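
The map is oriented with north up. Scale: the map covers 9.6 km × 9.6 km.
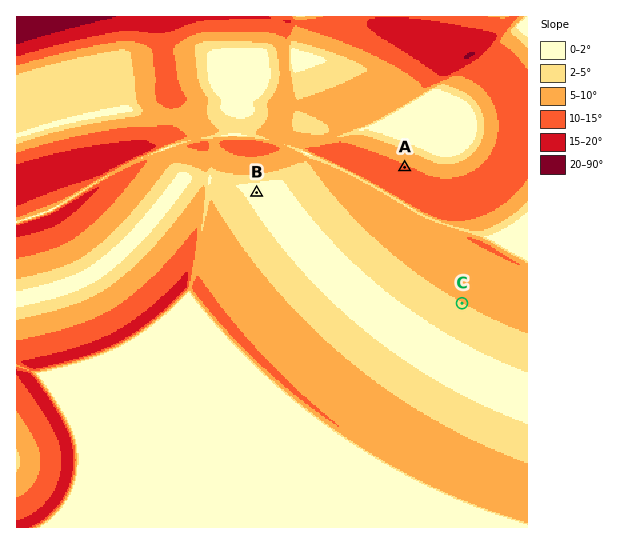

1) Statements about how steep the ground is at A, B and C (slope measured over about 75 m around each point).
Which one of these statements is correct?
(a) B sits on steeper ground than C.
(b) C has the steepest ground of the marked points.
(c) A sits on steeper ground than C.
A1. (c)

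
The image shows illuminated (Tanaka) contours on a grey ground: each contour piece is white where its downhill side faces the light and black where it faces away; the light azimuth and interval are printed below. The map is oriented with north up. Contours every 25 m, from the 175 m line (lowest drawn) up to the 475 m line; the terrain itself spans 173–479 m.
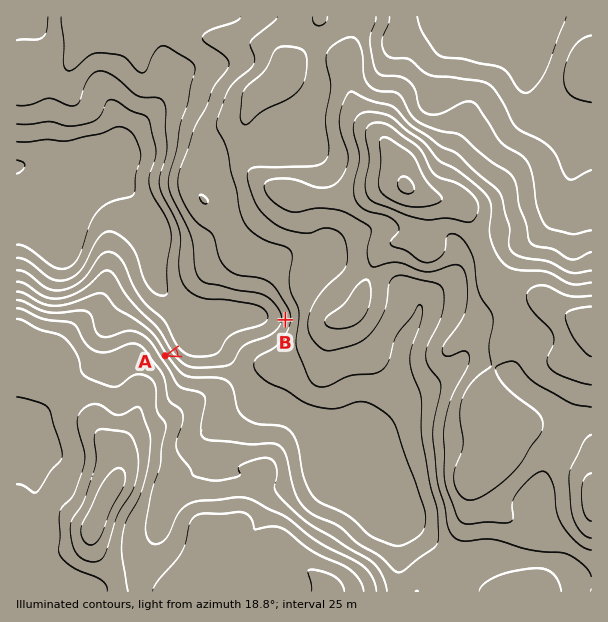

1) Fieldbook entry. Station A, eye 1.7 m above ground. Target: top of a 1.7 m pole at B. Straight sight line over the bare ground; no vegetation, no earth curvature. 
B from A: visible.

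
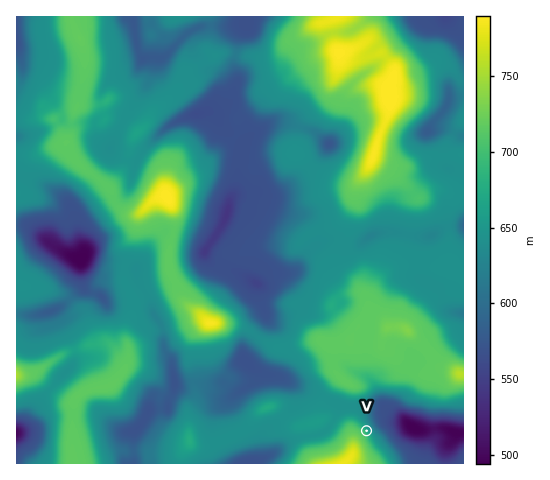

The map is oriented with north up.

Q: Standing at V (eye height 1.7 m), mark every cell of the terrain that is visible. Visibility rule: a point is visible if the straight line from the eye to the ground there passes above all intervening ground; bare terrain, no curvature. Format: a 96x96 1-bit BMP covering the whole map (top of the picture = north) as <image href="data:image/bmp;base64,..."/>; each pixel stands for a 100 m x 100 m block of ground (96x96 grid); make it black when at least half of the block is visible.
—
<image width="96" height="96" href="data:image/bmp;base64,Qk2+BAAAAAAAAD4AAAAoAAAAYAAAAGAAAAABAAEAAAAAAIAEAAATCwAAEwsAAAIAAAAAAAAA////AAAAAAAAAAAAAAAAAAAAB/8AAAAAAAAAAAAGj98AAAAAAAAAAAAHn48AAAAAAAAAAAAHP48AAAAAAAAAAAAHP/8AAAAAAAAAAAAGf/8AAAAAAAAAAAAf3/8AAAAAAAAAAAA/j/8AAAAAAAAAAAA/n/8AAAAAAAAAAAA/3/8AAAAAAAAAAAB///8AAAAAAAAAAAD///8AAAAAAAAAAAD///8AAAAAAAAAAAH///8AAAAAAAAAAAP///8AAAAAAAAAAA////8AAAAAAAAAAB////8AAAAAAAAAABgP/g8AAAAAAAAAAGAP+A8AAAAAAAAAAAAfgA4AAAAAAAAAAAAfgAQAAAAAAAAAAAAeAAAAAAAAAAAAAAAAAAAAAAAAAAAAAAAAAAAAAAAAAAAAAAAAAAAAAAAAAAAAAAAAAAAAAAAAAAAAAAAAAAAAAAAAAAAAAAAAAAAAAAAAAAAAAAAAAAAAAAAAAAAAAAAAAAAAAAAAAAAAAAAAAAAAAAAAAAAAAAAAAAAAAAAAAAAAAAAAAAAAAAAAAAAAAAAAAAAAAAAAAAAAAAAAAAAAAAAAAAAAAAAAAAAAAAAAAAAAAAAAAAAAAAAAAAAAAAAAAAAAAAAAAAAAAAAAAAAAAAAAAAAAAAAAAAAAAAAAAAAAAAAAAAAAAAAAAAAAAAAAAAAAAAAAAAAAAAAAAAAAAAAAAAAAAAAAAAAAAAAAAAAAAAAAAAAAAAAAAAAAAAAAAAAAAAAAAAAAAAAAAAAAAAAAAAAAAAAAAAAAAAAAAAAAAAAAAAAAAAAAAAAAAAAAAAAAAAAAAAAAAAAAAAAAAAAAGAAAAAAAAAAAAAAAOAAAAAAAAAAAAAAA+AAAAAAAAAAAAAAB+AAAAAAAAAAAAAAH8AAAAAAAAAAAAAAGcAAAAAAAAAAAAAAAcAAAAAAAAAAAAAAAIAAAAAAAAAAAAAAAAAAAAAAAAAAAAAAAAAAAAAAAAAAAAAAAAAAAAAAAAAAAAAAAAAAAAAAAAAAAAAAAAAAAAAAAAAAAAAAAAAAAAAAAAAAAAAAAAAAAAAAAAAAAAAAAAAAAAAAAAAAAAAAAAAAAAAAAAAAAAAAAAAAAAAAAAAAAAAAAAAAAAAAAAAAAAAAAAAAAAAAAAAAAAAAAAAAAAAAAAAAAAAAAAAAAAAAAAAAAAAAAAAAAAAAAAAAAAAAAAAAAAAAAAAAAAAAAAAAAAAAAAAAAAAAAAAAAAAAAAAAAAAAAAAAAAAAAAAAAAAAAAAAAAAAAAAAAAAAAAAAAAAAAAAAAAAAAAAAAAAAAAAAAAAAAAAAAAAAAAAAAAAAAAAAAAAAAAAAAAAAAAAAAAAAAAAAAAAAAAAAAAAAAAAAAAAAAAAAAAAAAAAAAAAAAAAAAAAAAAAAAAAAAAAAAAAAAAAAAAAAAAAAAAAAAAAAAAAAAAAAAAAAAAAAAAAAAAAAAAAAAAAAAAAAAAAAAAAAAAAAAAAAAAAAAAAAAAAAAAAAAAAAAAAAAAAAAAAAAAAAAAAAAAAAAAAAAAAAAAAAAAAA="/>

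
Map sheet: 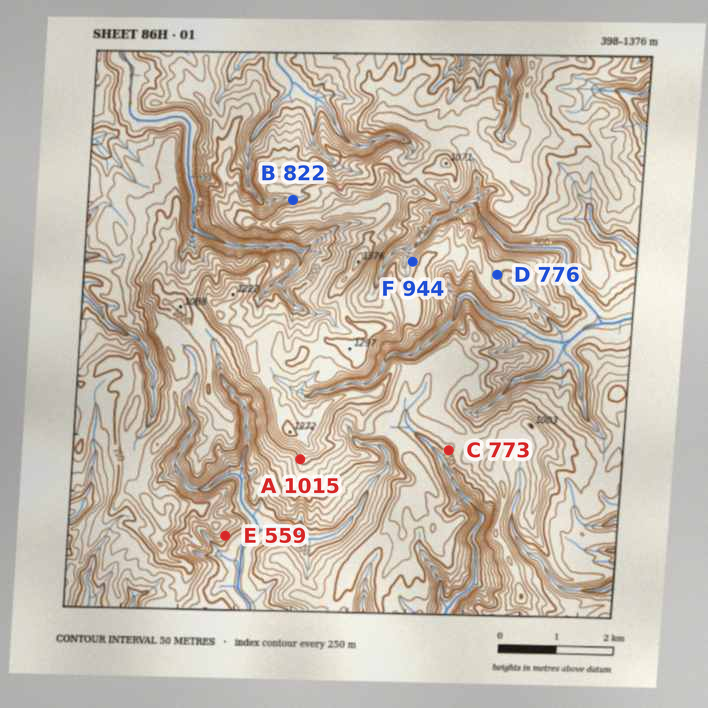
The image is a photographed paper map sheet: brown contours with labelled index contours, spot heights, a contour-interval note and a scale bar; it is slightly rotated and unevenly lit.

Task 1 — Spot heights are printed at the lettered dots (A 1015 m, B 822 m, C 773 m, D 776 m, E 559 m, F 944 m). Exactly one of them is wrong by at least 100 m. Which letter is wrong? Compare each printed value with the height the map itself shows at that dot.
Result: B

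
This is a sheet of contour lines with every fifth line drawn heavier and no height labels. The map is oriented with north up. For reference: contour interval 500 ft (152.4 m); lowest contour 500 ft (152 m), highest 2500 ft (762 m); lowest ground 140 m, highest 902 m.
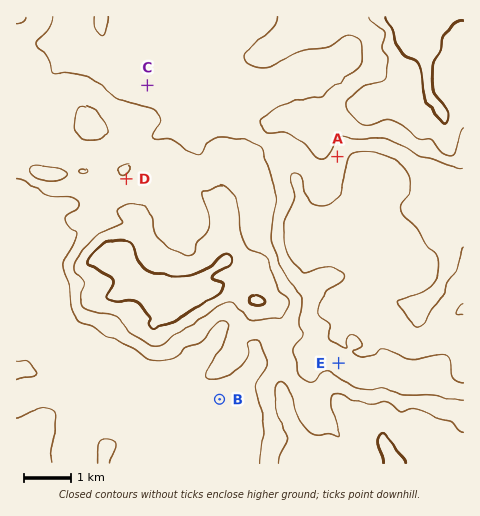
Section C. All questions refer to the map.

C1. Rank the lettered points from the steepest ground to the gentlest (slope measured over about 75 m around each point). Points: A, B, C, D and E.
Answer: A E D B C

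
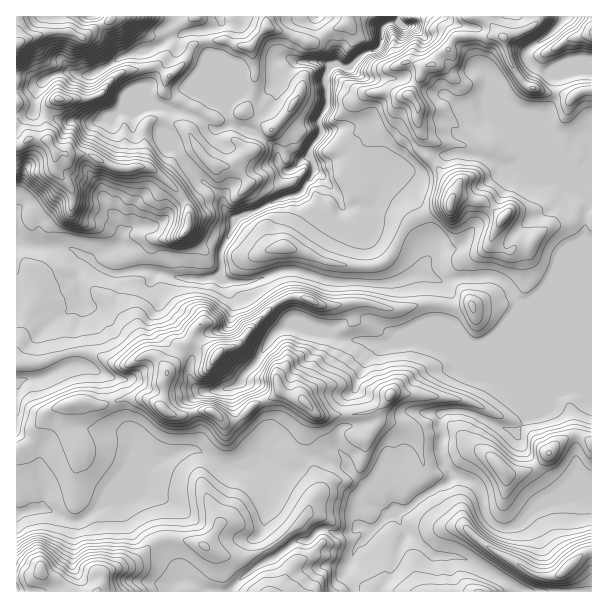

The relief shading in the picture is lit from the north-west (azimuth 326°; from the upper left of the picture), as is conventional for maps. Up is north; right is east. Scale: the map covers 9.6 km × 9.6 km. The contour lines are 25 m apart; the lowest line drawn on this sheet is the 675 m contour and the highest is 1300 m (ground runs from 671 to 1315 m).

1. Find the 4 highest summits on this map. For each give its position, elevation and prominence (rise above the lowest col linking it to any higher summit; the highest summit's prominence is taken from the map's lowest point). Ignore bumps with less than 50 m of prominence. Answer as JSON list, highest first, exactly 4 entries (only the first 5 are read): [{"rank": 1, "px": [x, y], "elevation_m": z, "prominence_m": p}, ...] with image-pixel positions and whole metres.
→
[{"rank": 1, "px": [41, 570], "elevation_m": 1265, "prominence_m": 412}, {"rank": 2, "px": [218, 354], "elevation_m": 1169, "prominence_m": 172}, {"rank": 3, "px": [48, 140], "elevation_m": 1162, "prominence_m": 64}, {"rank": 4, "px": [59, 99], "elevation_m": 1159, "prominence_m": 69}]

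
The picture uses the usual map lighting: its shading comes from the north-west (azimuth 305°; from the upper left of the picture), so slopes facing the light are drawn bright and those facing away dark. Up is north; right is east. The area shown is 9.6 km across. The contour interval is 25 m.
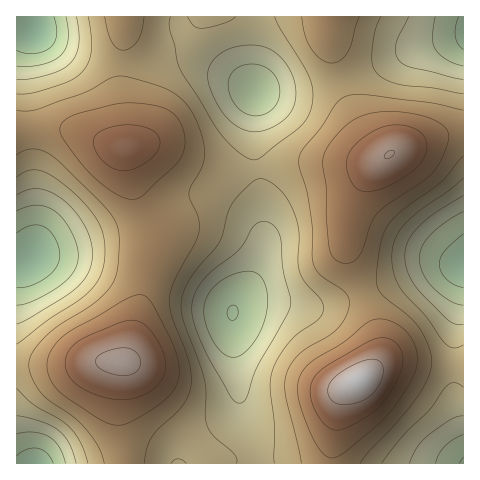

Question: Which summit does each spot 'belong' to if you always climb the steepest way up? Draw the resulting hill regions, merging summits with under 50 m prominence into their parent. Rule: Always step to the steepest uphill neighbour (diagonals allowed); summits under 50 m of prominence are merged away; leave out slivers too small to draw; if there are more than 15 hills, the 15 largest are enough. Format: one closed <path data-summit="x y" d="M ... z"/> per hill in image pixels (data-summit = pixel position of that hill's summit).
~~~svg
<path data-summit="120 362" d="M178 16l-143 0-2 15-17 1 1 432 242-1-4-23-15-40-7-54 0-37 25-39 6-25-3-56-7-37 1-61-52-35-22-25z"/><path data-summit="358 382" d="M463 264l-33 3-65 25-45 14-58-4-18 2-9 5-2 2 0 35 6 49 3 15 13 30 4 23 204 1z"/><path data-summit="390 154" d="M463 36l-53 15-34 16-43 15-27 6-51 4-1 60 7 37 3 56-6 25-23 35 0 4 9-5 18-2 58 4 45-14 65-25 32-1 2-2z"/>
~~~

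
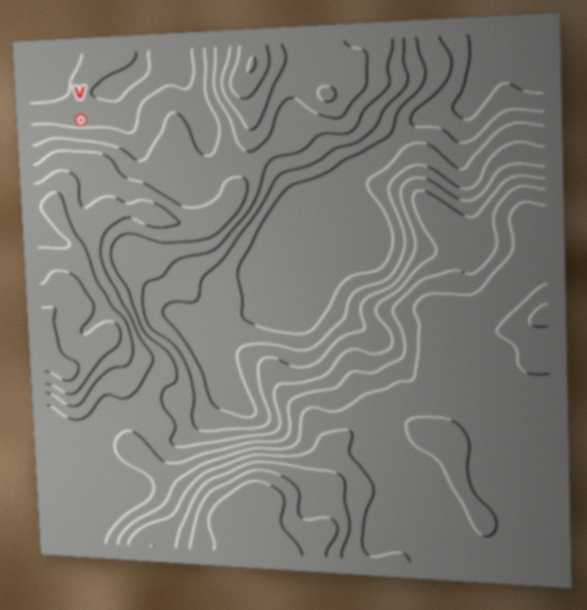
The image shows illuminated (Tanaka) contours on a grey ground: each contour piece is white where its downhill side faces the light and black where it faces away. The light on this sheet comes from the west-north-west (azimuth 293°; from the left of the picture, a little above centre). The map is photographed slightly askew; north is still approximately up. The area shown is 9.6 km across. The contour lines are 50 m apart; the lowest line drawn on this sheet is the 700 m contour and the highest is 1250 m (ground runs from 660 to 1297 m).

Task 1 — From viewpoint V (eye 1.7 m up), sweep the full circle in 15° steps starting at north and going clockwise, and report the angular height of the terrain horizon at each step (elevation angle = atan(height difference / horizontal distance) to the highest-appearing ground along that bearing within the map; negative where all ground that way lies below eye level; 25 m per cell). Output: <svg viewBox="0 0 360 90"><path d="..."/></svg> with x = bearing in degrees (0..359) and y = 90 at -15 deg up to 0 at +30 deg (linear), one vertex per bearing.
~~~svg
<svg viewBox="0 0 360 90"><path d="M0 64l15-2 15-1 15 2 15-3 15-9 15 3 15 1 15 0 15-6 15-6 15-3 15-1 15 1 15 1 15 3 15 6 15 5 15 4 15 4 15 3 15-1 15 0 15 0"/></svg>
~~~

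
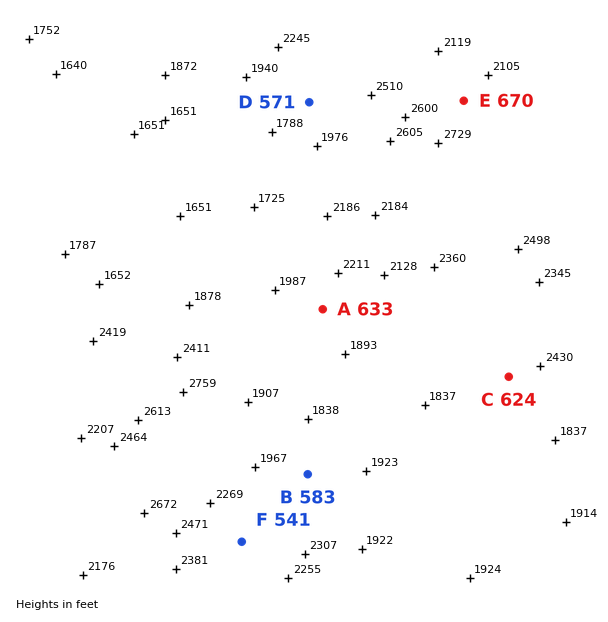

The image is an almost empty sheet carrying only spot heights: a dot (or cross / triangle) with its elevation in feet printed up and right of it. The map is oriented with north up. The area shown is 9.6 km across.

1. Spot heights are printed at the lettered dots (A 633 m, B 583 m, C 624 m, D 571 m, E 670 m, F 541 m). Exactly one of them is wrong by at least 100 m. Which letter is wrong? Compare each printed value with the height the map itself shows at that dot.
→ F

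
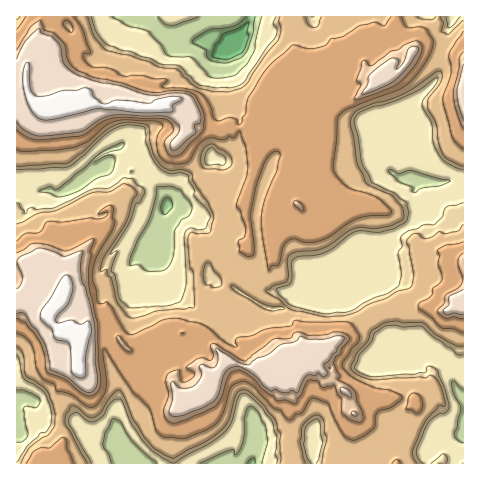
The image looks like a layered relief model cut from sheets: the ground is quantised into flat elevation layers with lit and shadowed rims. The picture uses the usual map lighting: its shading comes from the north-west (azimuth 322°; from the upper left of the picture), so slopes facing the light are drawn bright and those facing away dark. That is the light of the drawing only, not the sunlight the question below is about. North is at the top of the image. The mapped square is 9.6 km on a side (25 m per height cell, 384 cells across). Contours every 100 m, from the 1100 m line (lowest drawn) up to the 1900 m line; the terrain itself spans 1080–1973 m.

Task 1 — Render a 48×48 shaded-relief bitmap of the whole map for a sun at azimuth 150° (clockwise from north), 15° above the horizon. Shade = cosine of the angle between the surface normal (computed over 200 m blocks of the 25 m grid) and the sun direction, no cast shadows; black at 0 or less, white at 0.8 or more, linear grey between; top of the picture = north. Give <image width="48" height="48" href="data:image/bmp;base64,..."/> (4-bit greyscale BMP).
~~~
<image width="48" height="48" href="data:image/bmp;base64,Qk32BAAAAAAAAHYAAAAoAAAAMAAAADAAAAABAAQAAAAAAIAEAAATCwAAEwsAABAAAAAAAAAAAAAAABEREQAiIiIAMzMzAERERABVVVUAZmZmAHd3dwCIiIgAmZmZAKqqqgC7u7sAzMzMAN3d3QDu7u4A////AAACVGJ0VVmZncrNuXQBJGUDVVVTFWYgZQAANVRlVWZ4i9zLuoUAJWYBVnVUNYcyQgAABEZ4ZGZpms3cmpYQJXchWbplRZtUYwAAA1Z7hUU2mqzeyIYxN5kyVqymVXyFiBMwNnmrpVNDiqm92pVUWrxxVpmoZnvHigASOarcpURRSby7y6hXesuVJXerhprMiEATSKrepkZSBGi8zKlombyWNkZ6pVeKhodleJrdt2ZTESRrzbiImrqnRFMRNBRmeYqIiZq6hlVTIQFIzchneLuXQAAAAAFEiiV4hpmIdlVUEyAmvahVVXqoUgAAAAAUdyEkY2mHhFVVMzACd0NFVVeJmGQjIiEVVUETMkmZZVVVVEEAAQACRVVazdlUQ0RFaGUjdUqaVUVVVVQwABAAATIlve2FZDRXh2ZTZ0qYUgA1VVUwEAAAAAAAKKy2aGV4modmIhWHUgAAIhEiQxAAAAAAAEfMqrd5mWU4YRJmQxAAAAAUVVQgAAAAAAV6qqp4u4UBqEVDMxAAAANVVVRVMAAAAAAkVkRSaVUgWodiREMhAANEVFVUMiNERBAAAzAAAjVACIZmVlVVQwMyVVV4hlVVVVQQADEAACRTAnd2VkQzRCMzRVVpyWVVVVVUEBMgEURVIHiWViEAAzVlVVVZqGVVVVVVQjMzNTRVMWnId0EgATSFVYdJuodlVVVVQzQzMgAREAjMmKVUACRlVYhGu7u6ZVVVMjMQAAAAEQKdyLlUEBNFQkZUrLzuyFVVMSMQAAACQyFL25xkEAAEQiNDepm9/ampcQAAAAAAAREUrJuVIAACQ1M0VlVXzuy8yQAAIAAAAAECaam1IAIiRHUTVWVVasy7qnQxM0EAAAERR7m4MiNUQ2gDRVVVVWh2ZGRTJEQhAAAAFZmrhURmYTkRREVVQxEAIyEjM1ZmhQAAADaMp0REYgkwRVVVQhABAhABI2eInKAAABRayWMyIwhwNVVEM0MzRWZVRbu7rNtQAUVYvaUAAwWxFVVlVWRmeYiImru7vN24EUVHvtlBIiO3FFVodmZWd2VGeKq7u+/aYTMifN3JdDOKVFVoh2dVVlQ1aJvMzO/8lTIAB97sp0NXZFVYh2ZUVVQzRWiru87/25YQApy5mERVVUVXiGZUVVMhQ4eaupvv//7IY1qBIyRVVUVXmYZlVWRBNEV5q7u9/+7u12ZzAANVVVVWveuHZlNSIxQiRnmFVlMTeFNGMgJVVVVVe//9uVISEiMAAAIyAAAAAAAAAABFVVVVVW3//rQAAERBAAAAAAAAAAAAAAAVVVVVVCOu//wwADVkQgAAAAAQEhIAAAADVVVVVCAnru2yABR1UyAAARAAACIgAAAANVVVVTAASd2mEAJmdVZBAAERAANBAAAAAjI0VUMAAqy0EAFFV1diEAIzMhRnQQAAAAAAJERSABilAAAiJGVDNDMzVWaKhgAQASIAACRUQgNWAAABM1ZFMQEnmYiKu1ACFFIyEAAQQgA2AAAEVkZWQAAWvbh4raACNGEDQgAAMgAXEA=="/>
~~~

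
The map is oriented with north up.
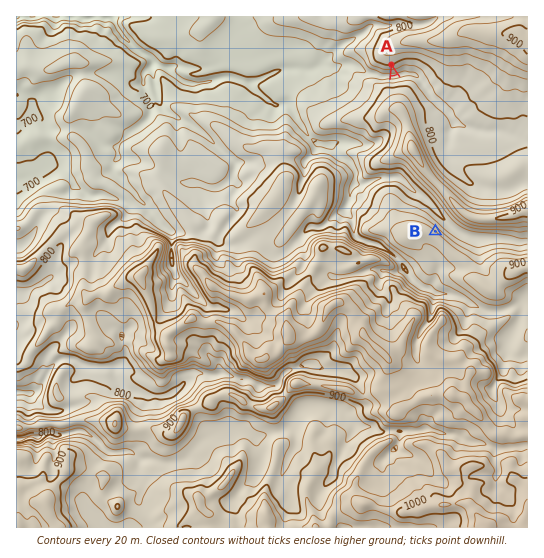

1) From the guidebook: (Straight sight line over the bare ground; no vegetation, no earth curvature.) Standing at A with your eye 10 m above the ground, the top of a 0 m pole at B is out of sight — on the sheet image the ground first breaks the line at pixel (399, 94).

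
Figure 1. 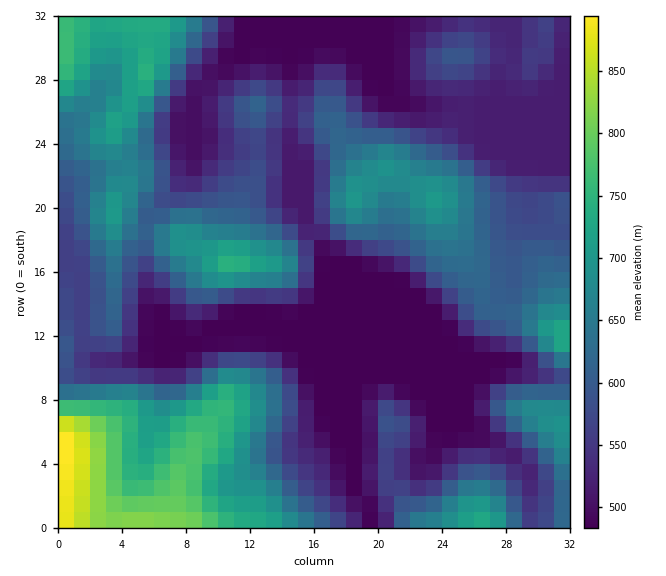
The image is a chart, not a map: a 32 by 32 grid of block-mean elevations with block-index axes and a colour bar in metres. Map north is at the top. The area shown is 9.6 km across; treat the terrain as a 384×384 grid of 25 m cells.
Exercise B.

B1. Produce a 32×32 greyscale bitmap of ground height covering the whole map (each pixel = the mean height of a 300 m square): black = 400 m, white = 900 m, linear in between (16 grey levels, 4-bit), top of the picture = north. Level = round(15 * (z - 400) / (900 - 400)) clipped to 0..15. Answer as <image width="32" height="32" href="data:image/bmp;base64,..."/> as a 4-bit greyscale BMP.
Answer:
<image width="32" height="32" href="data:image/bmp;base64,Qk12AgAAAAAAAHYAAAAoAAAAIAAAACAAAAABAAQAAAAAAAACAAATCwAAEwsAABAAAAAAAAAAAAAAABEREQAiIiIAMzMzAERERABVVVUAZmZmAHd3dwCIiIgAmZmZAKqqqgC7u7sAzMzMAN3d3QDu7u4A////AO7c3czLqqmHZUNGeJmpdVfu3MzMy6mZdlQzRmaJmGRX/ty7vLqZmGVDM1VFZ4dUV/7cqry6mYdUQzNUM0ZlRFf+3Kqru6l2REMzVDM0RDRo/typq7updkQzM1UzMzNGie3LqZq7qodUMzNlQzM1aJm7uqmZq7qXUzMzVDMzNoiId4iHZ4mqh1MzMzMzMzVmZlVVVERXiHZDMzMzMzMzNEVlRDMzNFVUMzMzMzMzMzRnZVVDMzMzMzMzMzMzMzRGilVmQzMzMzMzMzMzMzRWZ5pVZlMzQzMzMzMzMzM1ZmeIVWdTNWZVRUMzMzMzVmZnd1VnVFZ4mIh0MzMzNWd2ZndVZ2VoiaqphTMzNFZ3dmZmVXhmiZmpmHUzRVZnd3ZmZlaJdomYiHdURXdneIdmVVVWiYZnd2ZlQ1eId4mHZlVWVomGVVZmZDNYmIiZmGZVVmZ4h2RFVmQzWJmImYdlVERmeIdkNFVVM1eImIh2VEREd4iHUzNFVDRXeIh2VERERHiZh1MzRVREZ2ZmVURERER3ipdTM1ZlRWZlRDNEREREiImZYzNWZUVmUzMzRERERKmIqoUzRVU0VUMzNERERES6iJqWQzNDM0QzM0VVREVDupmaqFQzMzMzMzNFZlRFVLqZqqh1MzMzMzMzRFVURFS6qqqphkMzMzMzMzNERERU"/>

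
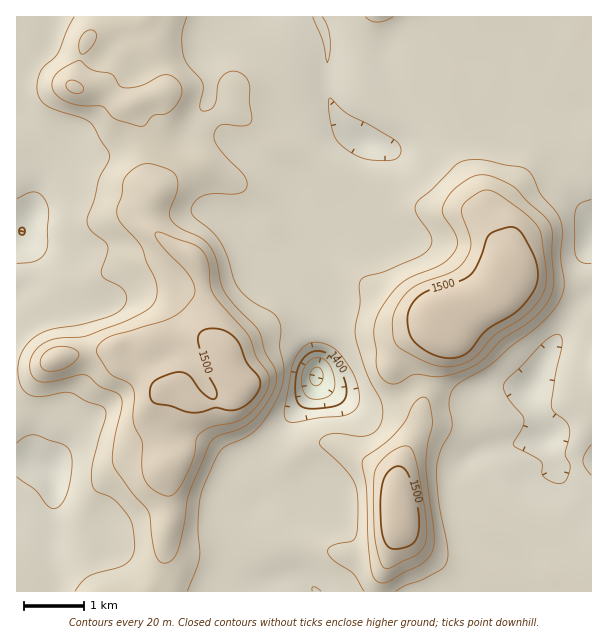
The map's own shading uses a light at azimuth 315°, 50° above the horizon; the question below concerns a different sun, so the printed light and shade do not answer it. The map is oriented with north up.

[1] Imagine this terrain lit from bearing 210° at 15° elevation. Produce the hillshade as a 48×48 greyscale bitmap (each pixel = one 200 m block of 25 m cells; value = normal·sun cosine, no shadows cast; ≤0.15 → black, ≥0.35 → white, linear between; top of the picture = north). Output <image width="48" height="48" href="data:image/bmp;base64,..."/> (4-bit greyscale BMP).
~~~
<image width="48" height="48" href="data:image/bmp;base64,Qk32BAAAAAAAAHYAAAAoAAAAMAAAADAAAAABAAQAAAAAAIAEAAATCwAAEwsAABAAAAAAAAAAAAAAABEREQAiIiIAMzMzAERERABVVVUAZmZmAHd3dwCIiIgAmZmZAKqqqgC7u7sAzMzMAN3d3QDu7u4A////AIh4iGZneIiIiIiIiJq7vN3LqZiIiImYiId4iHZniZiIiIiZmau7vdzLqYiIiImIiHd4iHd4mqh3iImZmruqrNzcqIiIiIiIiHd4mIiJq6hniIiJmZmIre3KdniIiIiId3eJmYiJu6dniIiIiIh3reynRHiIiIiId3iJmYiau5dneIiIiIiIvtqFJHiIiIh3d4iImZmry5dmeIiIiIiJvtpzFHiIiHd3d4hnmZq93KhniIiIiIiJzslRFXiId3d3eHZXmavN3Kh3iIiZiIiKzbhBJniHd3d3iGVpqqvMy6iHiIiZmImb3JZCNnd3d3iIiGeaqqq7qYd3eIiIiZm8uXVDR3d3d4eIiIm7upqqmHd3iZmIiJqqhlVEZ4iIh3Z4mKu7upmqmIh4rLqHd4iGVWVVeImZmHeJmqq6qZmqqqqqztuXZmVVV3d3d3iZmHiaqpqpmZqqu7u7zdyXZDI0eJmIdmeId3irqpqpmry7u6qZm7uXUxE2mrqXZnd3ZmiaqazLvM3cupmHmqmGQhR6vMuYd4iHZmiZmc3u3N3cqHd4qoZDMkjO3duZq8upiImZmc3dy8y5h3Z5qWMRNZ3/7cqs7/7LmZmZmbmYiaqYiHeKqFISWN/+zKrP/+3KqZmZmZZCNXd3iIiqhkIled/su7ve3LqquqqZmIZCI0RFZniYZCE2eKuqq7vMqZibzLqpmYdlVVQ0Vnd3YxFGeJmZmqq6mIibzcupmIiIh3dmZ3h3URNWeJiJmZmYiIiZq7qZiIiIiZmYiZiIQSVniIiJmYd2ZmeImZl3iIiIiZmZqpmoQld4iIiZmHZUM0Z4iIZVd3eIiJmau6u4NGeIiIiZh3ZUM0aIiGQ0VmaIiImau7ylJHiIiIiId3dlVWeYh1MkVWeZmZmrzLhBFXiIiIiIiIh3iJqodkM0VImqmaq8ynMANoiYiIiIiIiJqryoZkM0VaqpmavLp0IjaImYiIiIiIiavNyXZTIkVrqpmZqpl2VniZmIiIiIiImaq7qHYxEkaLu5mZmZmHeJmpmIiIiIiIiIiZh2QhJGiqqpmZmZh2eaqpiIiIiIiIiHd3ZkIjVompmZiJmIdmeamHd4iIiId3d4h3VCI1Z4mYmYiIiHd3eIdmeJmIh3ZWaIiHVDRWeIiIiIiJmZiHdmVniZiIdlRXiZiHZmd3iIiIiIiauqmHZmaJmYh3dleaqpiIiIiIiIiIiZmru6mId3iZmHd3dorLqZmIiIiIiIiImrzdy6mZh4iZh3iHeKu6mJmIiIiIiIiJq+/sqYiZiIiYd4iHeaqYiJmIiIiIiIiJrO2ph3eId3iIeIiHeZmIiZiIiIiIiIiJqqhVZ2d2VXiHd4h3iZiIiYiIiIiIiIiJmGVWZ3h2RXh3d4h3iZiIiIiIiIiIiIiZh3eIiImHVnh3eIh3iZmIiIiIiIiIiImYiImYiImHZ4iIiId3iZmZmIiIiIiIiImYiIiHiImHd4iIh3d3iamamYiIiIiIiJmIiIh3iJmHd4iId3d3iqqqmIiIiImIiJmA=="/>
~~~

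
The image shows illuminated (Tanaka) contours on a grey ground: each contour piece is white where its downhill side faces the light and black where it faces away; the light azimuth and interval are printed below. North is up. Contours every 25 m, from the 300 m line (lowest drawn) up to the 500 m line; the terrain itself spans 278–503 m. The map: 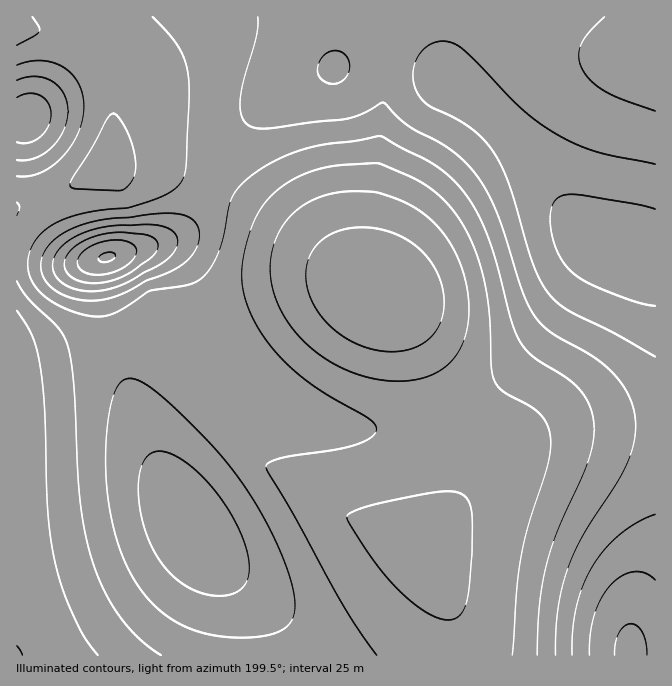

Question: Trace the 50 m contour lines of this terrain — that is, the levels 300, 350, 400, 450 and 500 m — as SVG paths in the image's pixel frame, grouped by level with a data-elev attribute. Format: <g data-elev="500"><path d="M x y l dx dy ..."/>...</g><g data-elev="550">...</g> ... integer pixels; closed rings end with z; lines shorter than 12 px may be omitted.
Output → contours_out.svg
<g data-elev="300"><path d="M377 350l-23-8-20-13-16-17-10-20-2-20 5-19 11-13 8-5 10-5 15-2 17 0 16 3 16 7 13 9 10 10 8 12 6 14 3 15-1 15-5 14-7 10-11 8-13 5-15 2z"/></g><g data-elev="350"><path d="M377 655l-35-52-76-136 2-4 14-5 55-9 22-6 15-8 2-3 0-5-3-5-7-5-38-21-20-14-16-13-15-16-15-20-11-20-7-20-2-18 2-23 9-29 10-18 14-15 20-13 21-8 20-4 37-2 7 1 26 12 19 10 18 15 15 19 15 30 10 33 5 34 1 50 3 13 4 7 6 5 24 13 10 7 7 8 4 10 2 15-3 17-20 65-8 37-8 91"/><path d="M17 281l11 18 32 31 8 18 6 39 4 85 3 35 6 37 10 30 11 25 16 23 17 18 20 15"/><path d="M17 202l3 5-3 8"/><path d="M105 190l-31-2-3-1-1-4 22-36 15-28 3-4 4-2 3 2 5 7 8 16 5 17 0 15-3 10-7 9-5 2z"/><path d="M32 17l7 10 0 5-6 5-16 8"/></g><g data-elev="400"><path d="M210 595l12 1 10-2 8-4 6-6 3-9 0-11-7-27-8-19-10-16-25-29-14-11-11-7-12-4-8 1-6 3-5 7-3 9-2 11 2 28 8 28 11 22 15 17 16 11z"/><path d="M82 300l16 0 19-4 30-16 20-7 13-7 11-9 7-12 1-12-3-10-6-5-8-3-27-1-60 7-20 6-15 8-10 8-6 10-3 10 1 10 6 10 9 8 11 6z"/><path d="M17 160l8 0 10-2 9-4 8-7 12-17 3-10 1-10-1-8-3-9-6-7-6-5-8-3-9-2-10 1-8 3"/><path d="M655 111l-31-11-18-8-14-10-9-12-4-13 2-12 7-12 16-16"/><path d="M258 17l-2 20-12 41-4 19 1 16 5 10 8 5 11 1 79-10 16-4 24-12 24 23 42 23 22 21 18 27 12 30 21 66 12 24 7 8 10 8 36 20 16 12 15 15 10 17 4 11 3 14-1 13-3 13-11 27-36 56-16 34-6 20-5 22-2 23 0 25"/></g><g data-elev="450"><path d="M655 580l-10-7-11-1-12 4-12 9-9 13-7 17-4 20-1 20"/><path d="M82 282l10 1 12-1 11-2 12-5 27-20 4-7-1-6-3-4-7-3-27-3-20 3-18 7-13 10-3 5-2 6 2 7 3 5z"/><path d="M655 209l-25-6-48-8-13-1-9 2-5 4-4 8-1 10 2 17 5 15 7 13 10 10 13 9 22 10 28 10 18 4"/></g><g data-elev="500"><path d="M101 262l11-2 3-3 0-3-5-2-7 1-5 5z"/></g>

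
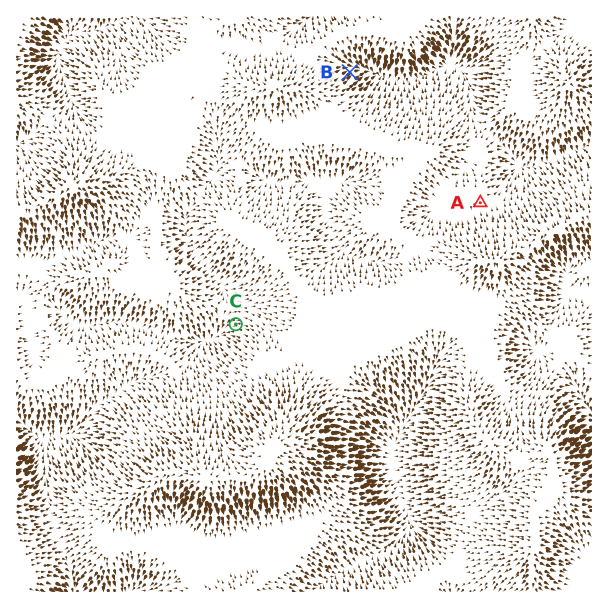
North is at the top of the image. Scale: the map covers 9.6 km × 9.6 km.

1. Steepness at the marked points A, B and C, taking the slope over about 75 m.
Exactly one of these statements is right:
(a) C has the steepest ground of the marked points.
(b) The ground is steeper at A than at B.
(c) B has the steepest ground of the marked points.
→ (c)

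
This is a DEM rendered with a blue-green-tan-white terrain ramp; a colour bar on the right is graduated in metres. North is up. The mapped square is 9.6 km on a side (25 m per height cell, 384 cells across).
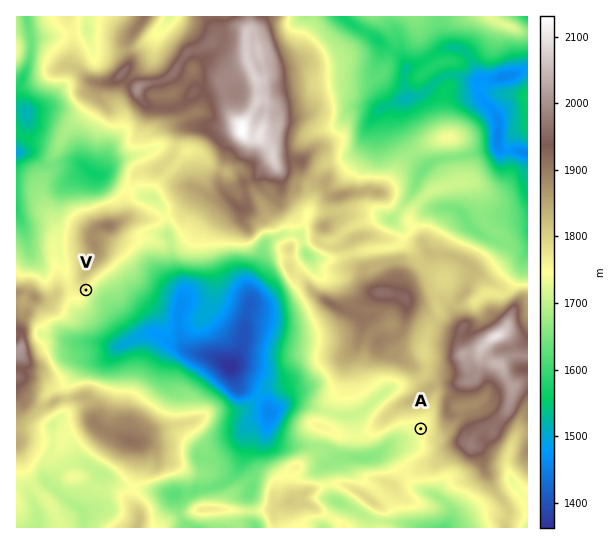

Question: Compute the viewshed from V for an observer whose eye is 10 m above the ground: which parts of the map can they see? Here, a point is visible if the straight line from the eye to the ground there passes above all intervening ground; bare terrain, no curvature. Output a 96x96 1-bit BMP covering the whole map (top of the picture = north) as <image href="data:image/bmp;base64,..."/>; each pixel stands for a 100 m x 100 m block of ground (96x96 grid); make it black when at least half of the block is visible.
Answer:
<image width="96" height="96" href="data:image/bmp;base64,Qk2+BAAAAAAAAD4AAAAoAAAAYAAAAGAAAAABAAEAAAAAAIAEAAATCwAAEwsAAAIAAAAAAAAA////AAAAAAAAAAAAAAAAAAAAAHAAAAAAAAAAAAAAAHAAAAAAAAAAAAAAAHAAAAAAAAAAAAAAADAAAAAAAADgAAAAADAAAAAAAADwAOQAAGAAAAAAAAH8AfwAAMAAAAAAAAD/B/wAAYAAAAAAAAD+P/4AAwAAAAAAAADwH/8ABwAAAAAAAADwH/zwBwAAAAAAAAD4BgD+DgAAAAAAAAD8AAD/mAAAAAAAAAB+AAA/+AAAAAAAAAB/gAAD+AAAAAAAAAD/AAAD+AAAAAIAAAD8AAAB/AAAAB8AAAH+AeAB/AAAAHsAAAH/A/AB/sAAAPP+AAD///gBn8AAB///4AD//DgBg+AAB///8AD/4B4BgHAAB///+HD/4A8BgDAeA////vj/8APBgBgb//////3/+ADwwAAZ/////////AAA4AAZ////////+AAA8AAZ////////+AAA+AA7////////+AAAeAAf////////+AAAeAAf////////+AAAeEA//////////AAAcAB//////////gAAcgB/ng///////wAAPgB/AAP/4////wAAPwB+AAB/4B///4AAB8BgAAAP8B///4AAAeDgAAAP8A///4AAAHDgHgAB+A///4AAABAgf8AB/Af//wAAAAAx//AA/Af/+AAAAAADz/AA/gf/8AAAAAAPz/gAfgP/4AAAAAAYj/gAfgP/wfAAAAAQj/4APgf/A/AAAAAAD/4APgf+A/AAAAAAD/4APg/8A/gAAAAAB/4Afh/wB/4AAAAAA/wB/H/gD44AAAAAAfwf+H/gB8AAAAAAARx/+H/gAzwAAAAAAA/////wCAAAAAAAAAP3//HwfAAYAAAAAAHn//DgjgAYAAAAAAAH//AhxwAAAAAAAAAH//ADwQAAAAAAAAAH/+ADwAAAAAAAAAA//+AAwAAAAAAAAAAH/+AAQAAAAAAAAAAH/8AAAAAAAAAAAAAH/4AAAAAAAAAAAAAH/wAAAAAAAAAAAAAH9gAAAAAAAAAAAAADxgAAAAAAAAAAAAADBAAAAAAAAAAAAAAAAAAAAAAAAAAAAAAAAAfAAAAAAAAAAAAAAAeAAAAAAAAAAAAAAP+AAAAAAAAAAAAAA/8AAAAAAAAAAAAAA/8AAAAAAAAAAAAAB/4AAAAAAAAAAAAAD/wAAAAAAAAAAAAAD+AAAAAAAAAAAAAAD8AAAAAAAAAAAAAAB8AAAAAAAAAAAAAAA4AAAAAAAAAAAAAAAwAAAAAAAAAAAAAAAAAAAAAAAAAAAAAAAAAAAAAAAAAAAAAAAAAAAAAAAAAAAAAAAAAAAAAAAAAAAAAAAAAAAAAAAAAAAAAAAAAAAAAAAAAAAAAAAAgAAAAAAAAAAAAAABAAAAAAAAAAAAAAAAAAAAAAAAAAAAAAAAAAAAAAAAAAAAAAAAAAAAAAAAAAAAAAAAAAAAAAAAAAAAAAAAAAAAAAAAAAAAAAAAAAAAAAAAAAAAAAAAAAAAAAAAAAAAAAAAAAAAAAAAAAAAAAAAAAAAAAAAAAAAAAAAAAAAAAAAA="/>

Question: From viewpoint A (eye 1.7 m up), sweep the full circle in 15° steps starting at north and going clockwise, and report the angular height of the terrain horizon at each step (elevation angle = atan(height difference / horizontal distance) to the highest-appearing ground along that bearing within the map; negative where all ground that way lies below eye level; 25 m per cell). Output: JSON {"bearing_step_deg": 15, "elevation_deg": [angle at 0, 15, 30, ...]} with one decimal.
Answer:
{"bearing_step_deg": 15, "elevation_deg": [8.7, 6.9, 10.1, 13.2, 15.5, 14.1, 13.4, 15.4, 11.3, 7.5, 5.1, 3.5, 2.2, 1.0, 1.7, 1.3, 1.3, 0.4, 1.6, 3.9, 5.0, 6.5, 8.2, 9.2]}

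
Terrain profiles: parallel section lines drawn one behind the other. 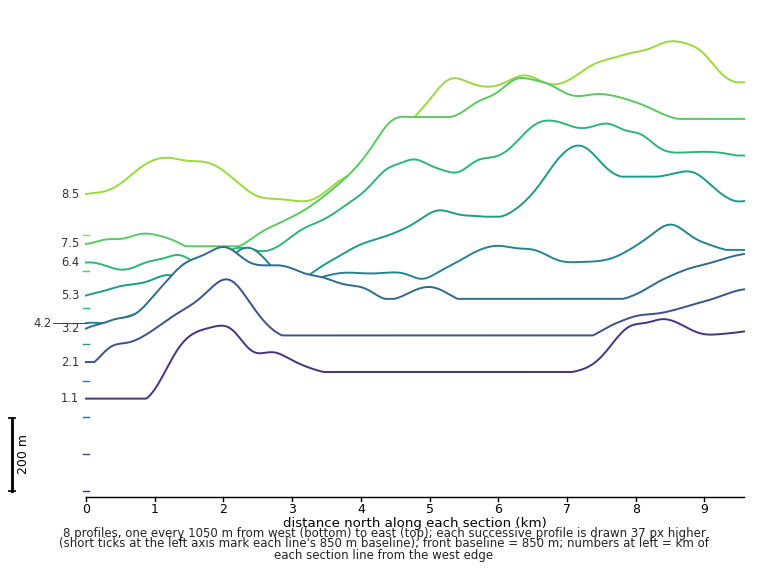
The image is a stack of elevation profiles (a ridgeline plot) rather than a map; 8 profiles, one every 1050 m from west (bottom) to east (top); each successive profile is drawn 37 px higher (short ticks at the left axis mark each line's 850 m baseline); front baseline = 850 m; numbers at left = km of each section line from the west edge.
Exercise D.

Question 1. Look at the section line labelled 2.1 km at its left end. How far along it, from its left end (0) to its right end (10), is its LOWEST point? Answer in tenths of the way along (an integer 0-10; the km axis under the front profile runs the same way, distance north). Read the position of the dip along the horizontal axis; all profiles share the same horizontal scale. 0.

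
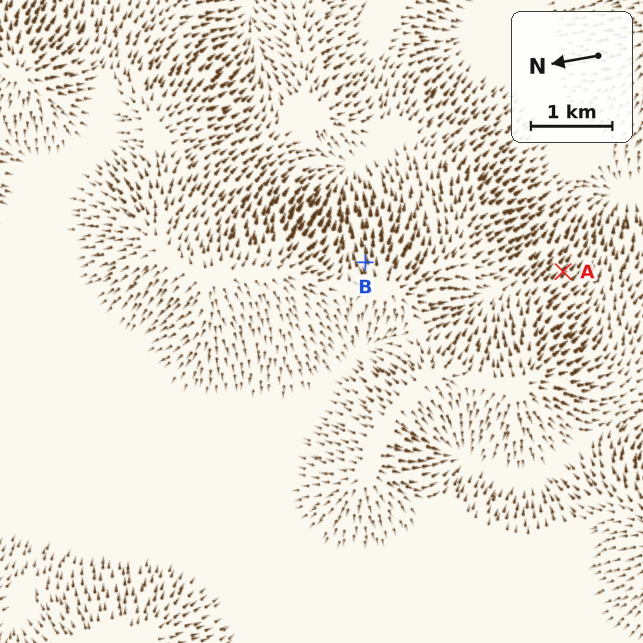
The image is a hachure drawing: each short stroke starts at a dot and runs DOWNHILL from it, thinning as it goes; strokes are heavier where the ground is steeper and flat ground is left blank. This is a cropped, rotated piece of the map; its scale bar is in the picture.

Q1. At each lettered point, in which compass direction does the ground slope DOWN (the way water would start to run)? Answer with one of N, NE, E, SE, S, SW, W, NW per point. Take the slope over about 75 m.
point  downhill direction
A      SE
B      E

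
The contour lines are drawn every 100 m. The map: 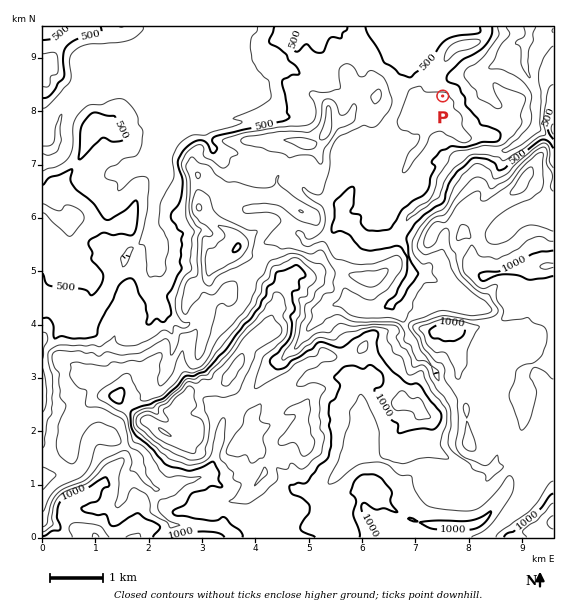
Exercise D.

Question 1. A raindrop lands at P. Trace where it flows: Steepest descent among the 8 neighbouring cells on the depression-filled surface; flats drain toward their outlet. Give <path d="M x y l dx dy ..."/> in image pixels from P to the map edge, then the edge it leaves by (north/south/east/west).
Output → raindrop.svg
<path d="M443 96l1-1 0-11 5-5 4 0 2-2 22 0 8-8 16-6 8-8 0-4 2-3 5-5 7 0 6-7 0-9"/>
exit: north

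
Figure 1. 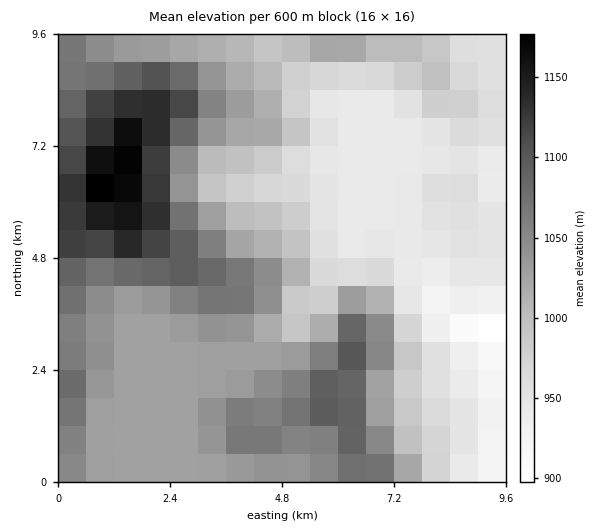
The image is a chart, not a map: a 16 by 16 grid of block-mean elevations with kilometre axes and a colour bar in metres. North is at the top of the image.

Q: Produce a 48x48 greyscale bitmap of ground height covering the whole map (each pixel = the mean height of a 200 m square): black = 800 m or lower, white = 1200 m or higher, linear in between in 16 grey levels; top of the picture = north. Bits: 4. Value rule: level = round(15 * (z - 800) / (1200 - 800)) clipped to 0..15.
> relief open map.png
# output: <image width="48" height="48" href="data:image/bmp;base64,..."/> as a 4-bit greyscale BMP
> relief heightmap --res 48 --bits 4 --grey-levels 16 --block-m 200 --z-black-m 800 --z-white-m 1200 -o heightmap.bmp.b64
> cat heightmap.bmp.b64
<image width="48" height="48" href="data:image/bmp;base64,Qk32BAAAAAAAAHYAAAAoAAAAMAAAADAAAAABAAQAAAAAAIAEAAATCwAAEwsAABAAAAAAAAAAAAAAABEREQAiIiIAMzMzAERERABVVVUAZmZmAHd3dwCIiIgAmZmZAKqqqgC7u7sAzMzMAN3d3QDu7u4A////AKqZmZmZmZmZmZmZmZmZmqqqqpiHZlVVVKmZmZmZmZmZmZmZmZmZmqqrqpiHdmVVVKmZmZmZmZmZmZmZmZmZmqq7qpiHdmZVVKmZmZmZmZmZmZqqqqmZmqu7qYh3dmZVVKqZmZmZmZmZmaqqqqqZqru6mId3ZmZVVKqZmZmZmZmZmqq6qqqqqru6mHd2ZmZVVbqZmZmZmZmZmqqqqqqqu7u6mHd2ZmZVVbqZmZmZmZmZmqqqqqq7u7upiHd2ZmZVVbqpmZmZmZmZmZmZmaq7u7upiHd2ZmZVVbupmZmZmZmZmZmZmZq7u7upiHd2ZmVVRLupmZmZmZmZmZmZmZqru7upiHdmZlVVRLuqmZmZmZmZmZmZmZmqu7u6mHdmZlVVVKqqmZmZmZmZmZmZmZmaq7u6mHdmZlVVRKqqmZmZmZmZmZmZmZmZqry7mId2ZlVVRKqpmZmZmZmZmZmIiIiJmrzLqYd2ZVVERKqZmZmZmZmZmZmYiIiImbu7qYdmVUREQ6qZmZmZmZmZmZmYiHd3iau6mHZlVERERKqpmZmZmZmZmZmZiHdneaq6mHZVVERERKqpmZmZmZmaqqqZmHdmeJqql2ZVREVURLqqmZmZmZqqqqqqmIdmd4mZh2VVRVVVVbqqmZmZmqqru7uqqYdmZ3iId2VVVVVVVbuqqqqqqru7u7uqqZh2Zmd3dmVVVVZmVbuqqqu7u7u7uqqqmZh3ZmZmZmVVVVVWZsu7u7zMu7u7qqmZmYh3ZlVmZmVVVVVVVcy7vMzMy7u7qpmIiIh3ZVVVZmVVVmZmVdzMzN3cy7u6qZiIiId2ZVVVVVVVZmZmZszMzd3dzLu6mYiIiHd2ZVVVVVVWZmZmZszM3d3d3LuqmYiHiHd2ZVVVVVVWZmZmZszN3t3d3LqpmIh3d3dmZVVVVVVWZmZmZszd7u7t3LqYiId3d3dmZVVVVVVWZmZmVcze7u7t26mId3d3d3ZmZVVVVVVWZmZlVcze7u7ty6mHd3dmZmZmZVVVVVVWZmZlVcze7u7ty6mHd3ZmZmZmVVVVVVVWZmZlVcze7u7ty6mHd3d3ZmZmVVVVVVVVZmZlVczN7u7ty6mYh3d3dmZmVVVVVVVVVmZlVczM3u7ty6qZiIiIh3ZmVVVVVVVVVWZlVbvM3e7t3LqpiIiIiHd2ZVVVVVVVVmZmZbu8ze7t3LuqmIiIiId2ZVVVVVVVZmZmZru8zd3d3Mu6mYiZiId2ZVVVVVVVZndmZru8zd3d3cy6mZmZiHdmVVVVVVVmZ3d2Zru8zN3d3cy6qZmYiHdmVVVVVVZmd3dmZqq7zMzN3My6qZmYh3ZmVVVVVWZ3d3ZmZqqru7zMzMu6mZiIh3ZmZmZmZmd4h3ZmZqqqqru8zLupmYiIh3dmZmZmZnd4h3ZmZqqqqqqruqqZiIiIh3d3d3d3d3d4d2ZmZqqqmZmZmZmIiIh3d3eIiIh3d3eId2ZmZqqpmZmZmIiIiIiHd3iIiIiIh3iIdmZmZqqpmYiIiIiIiIiHd3iJmZmYiIiIdmZmZg=="/>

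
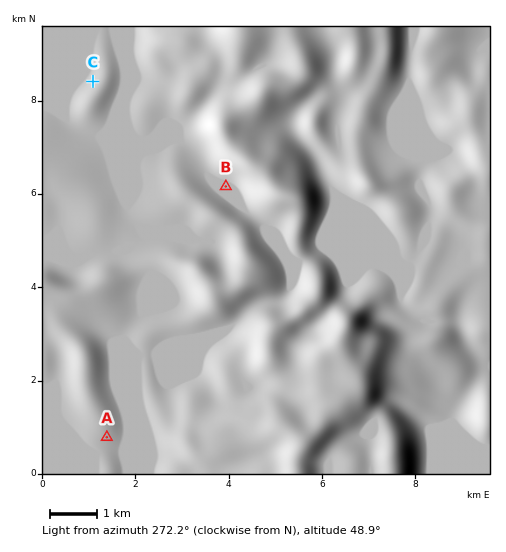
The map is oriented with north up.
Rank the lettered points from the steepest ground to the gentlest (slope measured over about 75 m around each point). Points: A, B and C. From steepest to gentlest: C A B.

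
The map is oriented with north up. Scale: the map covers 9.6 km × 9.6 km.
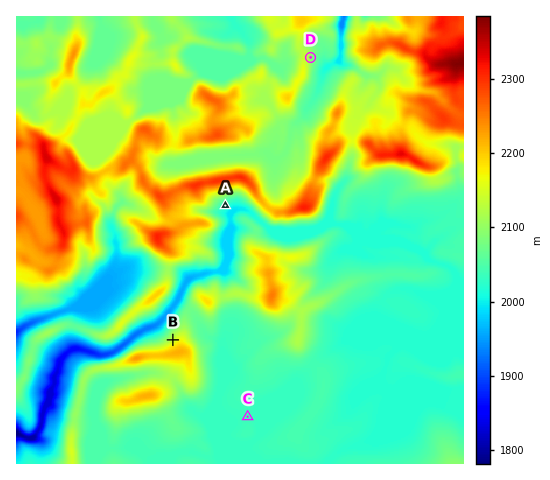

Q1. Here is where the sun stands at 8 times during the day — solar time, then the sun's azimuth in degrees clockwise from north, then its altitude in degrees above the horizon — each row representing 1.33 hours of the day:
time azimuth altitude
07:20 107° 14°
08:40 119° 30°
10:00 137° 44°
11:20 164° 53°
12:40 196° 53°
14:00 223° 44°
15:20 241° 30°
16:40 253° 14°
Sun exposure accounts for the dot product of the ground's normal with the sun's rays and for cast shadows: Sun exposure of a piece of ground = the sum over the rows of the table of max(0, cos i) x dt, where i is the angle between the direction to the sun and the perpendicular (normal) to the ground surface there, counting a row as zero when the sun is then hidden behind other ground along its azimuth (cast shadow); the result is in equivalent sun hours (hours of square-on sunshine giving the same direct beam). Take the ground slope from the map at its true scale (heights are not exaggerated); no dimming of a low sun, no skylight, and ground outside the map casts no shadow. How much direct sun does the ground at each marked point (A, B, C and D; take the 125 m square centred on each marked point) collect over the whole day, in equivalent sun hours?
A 6.6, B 4.5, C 5.9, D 5.8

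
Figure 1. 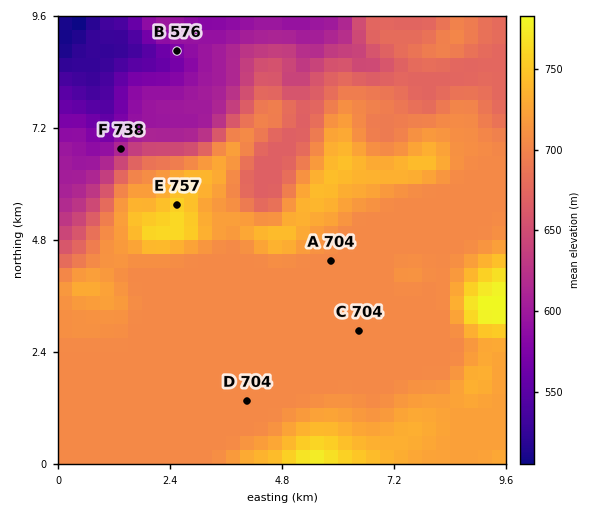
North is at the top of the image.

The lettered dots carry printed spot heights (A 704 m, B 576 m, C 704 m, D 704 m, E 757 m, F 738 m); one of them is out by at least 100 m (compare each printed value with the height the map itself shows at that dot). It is F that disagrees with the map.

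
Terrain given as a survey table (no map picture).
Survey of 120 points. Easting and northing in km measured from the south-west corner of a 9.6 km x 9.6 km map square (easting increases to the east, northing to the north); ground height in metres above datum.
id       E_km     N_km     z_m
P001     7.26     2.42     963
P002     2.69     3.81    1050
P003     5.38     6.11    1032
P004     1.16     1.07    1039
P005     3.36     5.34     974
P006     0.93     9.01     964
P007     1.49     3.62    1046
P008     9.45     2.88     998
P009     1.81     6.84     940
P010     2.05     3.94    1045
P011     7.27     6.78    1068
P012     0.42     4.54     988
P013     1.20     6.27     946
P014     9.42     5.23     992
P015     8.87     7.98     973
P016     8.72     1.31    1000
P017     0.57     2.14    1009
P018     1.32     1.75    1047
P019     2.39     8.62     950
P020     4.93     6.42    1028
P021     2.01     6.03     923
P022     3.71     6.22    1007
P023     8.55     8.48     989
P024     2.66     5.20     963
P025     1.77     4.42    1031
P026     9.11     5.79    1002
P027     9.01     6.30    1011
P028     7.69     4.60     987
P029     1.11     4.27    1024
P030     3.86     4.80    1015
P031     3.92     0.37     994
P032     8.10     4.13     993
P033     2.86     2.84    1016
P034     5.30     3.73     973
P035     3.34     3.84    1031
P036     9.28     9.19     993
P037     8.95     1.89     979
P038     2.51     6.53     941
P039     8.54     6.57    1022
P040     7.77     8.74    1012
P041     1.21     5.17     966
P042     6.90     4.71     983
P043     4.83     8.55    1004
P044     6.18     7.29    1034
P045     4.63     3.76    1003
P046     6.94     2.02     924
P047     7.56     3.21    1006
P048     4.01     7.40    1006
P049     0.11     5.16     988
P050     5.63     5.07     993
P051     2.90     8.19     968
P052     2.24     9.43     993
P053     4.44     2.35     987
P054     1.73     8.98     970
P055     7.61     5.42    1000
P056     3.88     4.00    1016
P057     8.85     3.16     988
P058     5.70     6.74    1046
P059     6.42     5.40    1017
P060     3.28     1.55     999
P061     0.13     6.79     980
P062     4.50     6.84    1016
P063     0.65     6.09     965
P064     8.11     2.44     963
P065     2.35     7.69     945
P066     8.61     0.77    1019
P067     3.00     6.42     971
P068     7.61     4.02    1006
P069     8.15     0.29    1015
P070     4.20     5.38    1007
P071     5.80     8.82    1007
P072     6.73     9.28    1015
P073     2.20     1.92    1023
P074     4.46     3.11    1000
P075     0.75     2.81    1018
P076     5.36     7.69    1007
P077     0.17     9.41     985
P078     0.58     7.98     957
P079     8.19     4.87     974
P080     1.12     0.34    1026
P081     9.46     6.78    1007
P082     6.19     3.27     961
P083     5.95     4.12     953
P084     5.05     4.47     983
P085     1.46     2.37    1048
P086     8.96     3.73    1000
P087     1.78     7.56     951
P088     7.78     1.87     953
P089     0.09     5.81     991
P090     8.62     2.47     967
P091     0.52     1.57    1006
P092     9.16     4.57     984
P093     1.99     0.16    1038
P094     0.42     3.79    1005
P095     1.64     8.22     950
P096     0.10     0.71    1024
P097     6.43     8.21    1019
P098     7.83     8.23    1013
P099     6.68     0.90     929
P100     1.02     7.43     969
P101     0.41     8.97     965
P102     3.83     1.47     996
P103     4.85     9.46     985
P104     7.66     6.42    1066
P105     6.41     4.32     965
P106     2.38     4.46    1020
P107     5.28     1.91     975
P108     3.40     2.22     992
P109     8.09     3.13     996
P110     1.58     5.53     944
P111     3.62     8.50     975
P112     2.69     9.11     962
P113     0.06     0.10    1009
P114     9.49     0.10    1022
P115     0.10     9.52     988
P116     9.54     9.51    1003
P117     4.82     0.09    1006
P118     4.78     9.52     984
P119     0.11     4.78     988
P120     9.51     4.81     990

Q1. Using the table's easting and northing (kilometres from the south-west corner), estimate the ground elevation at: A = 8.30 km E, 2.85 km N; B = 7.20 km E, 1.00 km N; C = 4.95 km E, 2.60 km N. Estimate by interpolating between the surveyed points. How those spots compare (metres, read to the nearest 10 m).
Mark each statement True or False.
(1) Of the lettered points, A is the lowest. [False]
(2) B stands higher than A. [False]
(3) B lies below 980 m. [True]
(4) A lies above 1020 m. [False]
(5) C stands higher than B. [True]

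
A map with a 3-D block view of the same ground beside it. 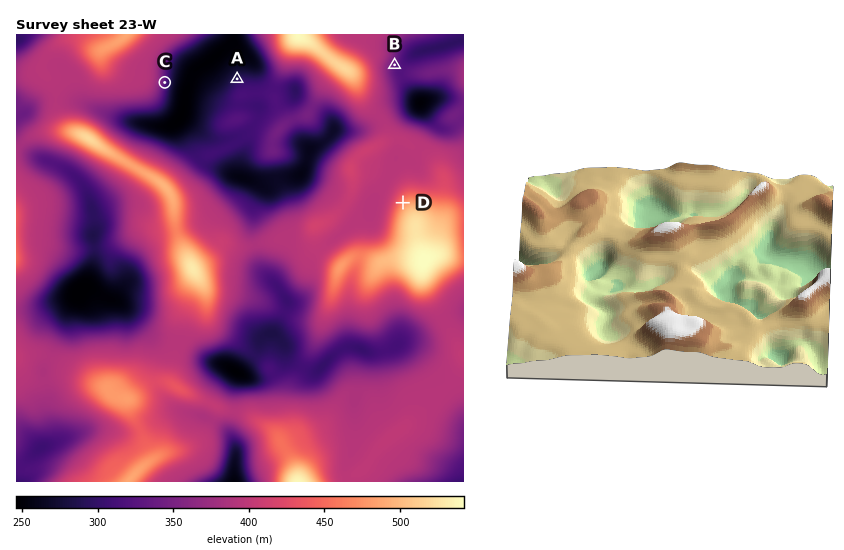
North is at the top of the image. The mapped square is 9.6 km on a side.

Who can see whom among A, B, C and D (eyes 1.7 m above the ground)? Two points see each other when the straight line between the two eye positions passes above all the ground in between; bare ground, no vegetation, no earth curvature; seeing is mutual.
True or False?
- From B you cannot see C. True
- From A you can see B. False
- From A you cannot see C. False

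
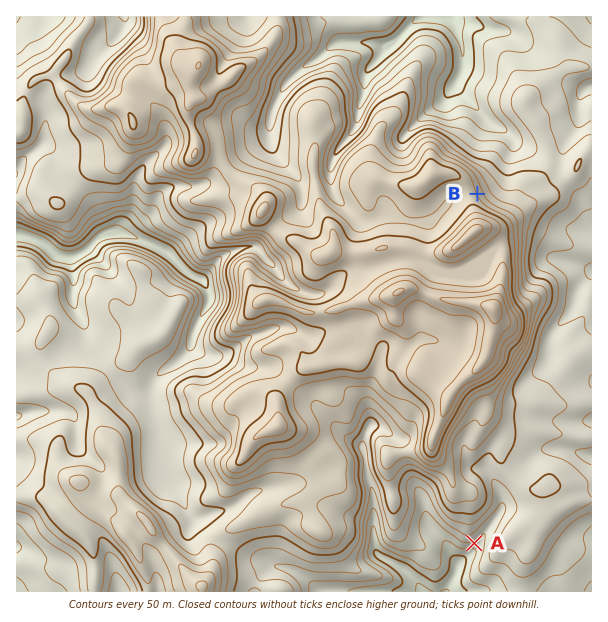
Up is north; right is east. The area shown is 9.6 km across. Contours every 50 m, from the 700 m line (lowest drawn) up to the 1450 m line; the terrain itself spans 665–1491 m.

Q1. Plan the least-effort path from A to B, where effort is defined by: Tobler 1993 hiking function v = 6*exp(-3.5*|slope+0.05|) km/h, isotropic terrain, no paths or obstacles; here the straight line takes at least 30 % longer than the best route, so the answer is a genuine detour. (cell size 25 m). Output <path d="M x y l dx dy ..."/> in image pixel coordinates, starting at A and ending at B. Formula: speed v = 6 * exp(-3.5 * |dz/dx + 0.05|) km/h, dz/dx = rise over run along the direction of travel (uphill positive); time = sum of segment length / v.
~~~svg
<path d="M474 543l3-3 18-36 0-49 14-27 0-41 21-42 0-37-2-3-7-8-5-9 0-61-3-6-4-5-21-10-9-9-2-3"/>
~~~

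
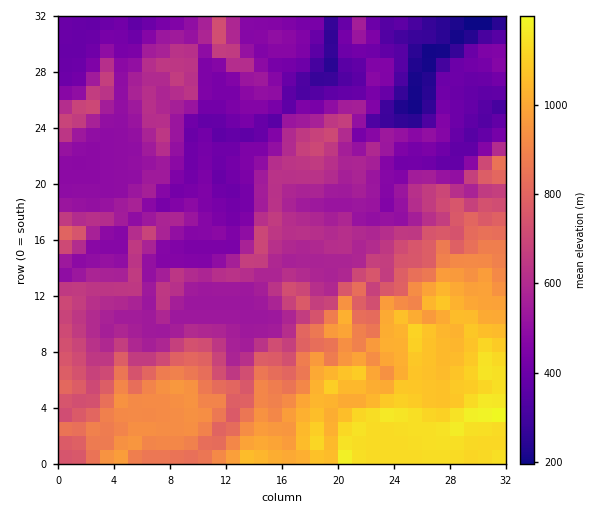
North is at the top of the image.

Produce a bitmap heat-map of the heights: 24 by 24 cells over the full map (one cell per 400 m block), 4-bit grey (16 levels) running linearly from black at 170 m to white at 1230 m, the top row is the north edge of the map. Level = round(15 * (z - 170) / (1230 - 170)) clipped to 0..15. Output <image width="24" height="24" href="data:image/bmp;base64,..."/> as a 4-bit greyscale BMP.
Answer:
<image width="24" height="24" href="data:image/bmp;base64,Qk2WAQAAAAAAAHYAAAAoAAAAGAAAABgAAAABAAQAAAAAACABAAATCwAAEwsAABAAAAAAAAAAAAAAABEREQAiIiIAMzMzAERERABVVVUAZmZmAHd3dwCIiIgAmZmZAKqqqgC7u7sAzMzMAN3d3QDu7u4A////AIm7qqmrzM3e7u7u3pqru7qau73O7u7u7Ymru7upu7zN7u7e7oibq7upqrzMzd3d7piKm7qYmpvd293d3od5eJmGiYusu83N3odnZnh2Z3mrrM3M3XZmVlVVVWm8nNzMzHdmVlVVVniLi7vczGd3ZmVVVodoiJvMu1VVZVVndmZmd5mrunVFdEREd2ZmZ4ipqpdUdlREZ2ZmZmeImWVmVFREV2ZVVFZ4iFVVZERDRmZVVFd2d1RVVUQ0RmdmZEVViVRVVkM0RXd2ZTMzSGVVV1MzNGeGRVRDNHdVZlM0Q1VnQhFDM1dlZmVERDM0QxEzMjR1ZnVEVTIiNCEzMzNkZ3VGVEMTNCETRDNERWV2RUQkQyERMzMzNEV1REQkUzIRAQ=="/>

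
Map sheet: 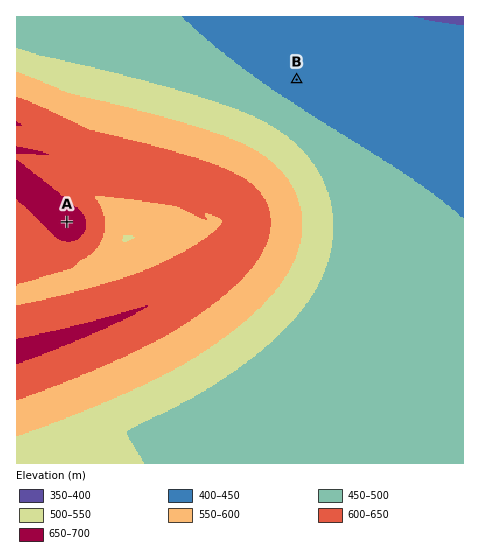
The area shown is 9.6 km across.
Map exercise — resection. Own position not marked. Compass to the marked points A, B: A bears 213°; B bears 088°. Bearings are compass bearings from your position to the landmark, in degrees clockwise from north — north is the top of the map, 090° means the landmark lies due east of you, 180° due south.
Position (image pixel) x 156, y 84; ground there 500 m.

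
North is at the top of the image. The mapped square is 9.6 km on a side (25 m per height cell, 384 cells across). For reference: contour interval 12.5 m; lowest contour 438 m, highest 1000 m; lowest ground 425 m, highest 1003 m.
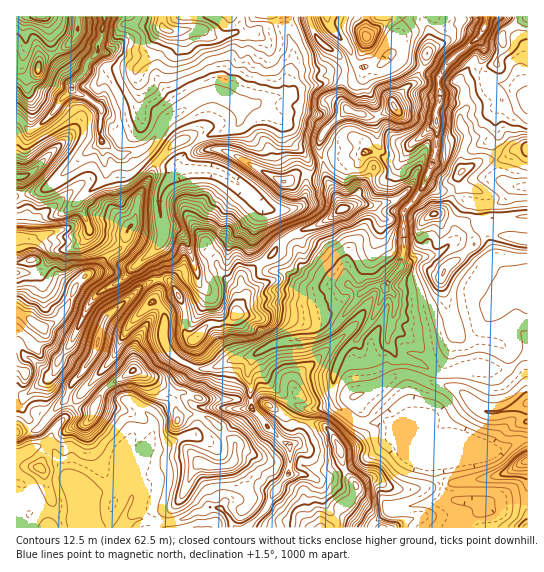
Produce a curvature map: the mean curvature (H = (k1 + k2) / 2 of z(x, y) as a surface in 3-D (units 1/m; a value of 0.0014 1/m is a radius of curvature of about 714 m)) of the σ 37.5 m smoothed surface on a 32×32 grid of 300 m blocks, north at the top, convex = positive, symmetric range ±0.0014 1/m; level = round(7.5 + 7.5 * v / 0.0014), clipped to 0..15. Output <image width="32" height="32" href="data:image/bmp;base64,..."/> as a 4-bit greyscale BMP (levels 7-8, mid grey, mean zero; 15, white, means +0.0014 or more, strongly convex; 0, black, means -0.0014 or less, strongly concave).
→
<image width="32" height="32" href="data:image/bmp;base64,Qk12AgAAAAAAAHYAAAAoAAAAIAAAACAAAAABAAQAAAAAAAACAAATCwAAEwsAABAAAAAAAAAAAAAAABEREQAiIiIAMzMzAERERABVVVUAZmZmAHd3dwCIiIgAmZmZAKqqqgC7u7sAzMzMAN3d3QDu7u4A////AHiHeHd2V6VmiZmFaHh3d3l3h3iHiKZYlYmHumVnd3d4d4d3h3a2Z4c7dn9KmYiHZ3tneHeGialnhXenpnd3ibpod3d4d5pqmqZm8md3d3ZLhnWGeHZmaqc1esdniHd3dYtJ5mdpp8mQqr81d3eHeHl4tstmSIdELrZTWYd3d6mZZmouJamsmllahZmXd4mXeMQ9c/zbdGhXmnWHeZh2d3hpJfNeYgdVV4ioZ3d3iHeHeZCtDELtVFNEWnaWh4iIh3yhbyaSy7rLeJWXloeId4enrQ/wgcRsqYd4WleHiHd4hW4A3wjlOqd3eJSGh4d3d2aL+Ar+dHmIlndpdZfFd3e7mLtQSMSnmXh3aJc4m2d3RkNIySF8p1q3hmebOHe2eKrKJ6xTTZlFz8dFmhl3h5hnOGmdNNdoVBJ+1YstyImZdaZcfybJdmVWKcydN3dnZ6NJhEelZ3ZG61xNRPC5d2avRYeFpmVEzGpJZbV3TKd4WdZmVmpb3oZ1h4aITilnmmaKlJlntUVqVbtVk0ZJl3hUaLSIhniHd3Vqi7noDnZ3iitkiHd3d3eGiug/mwuXhpiAyXmHd3d3dlZ0erwNh3d/WCuJaHd3eHeHlmRrDoiXbJkkiHiXZ3iGapdnXpD2l3lvk4aIiKiZhbo8pmmuBtZma8DYmnl3eIXTioiIefCq"/>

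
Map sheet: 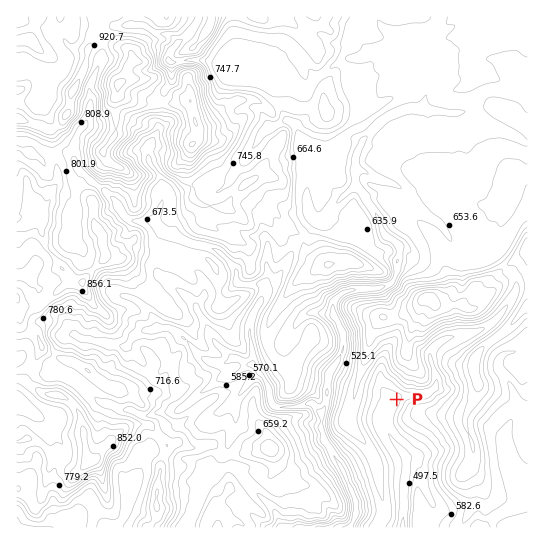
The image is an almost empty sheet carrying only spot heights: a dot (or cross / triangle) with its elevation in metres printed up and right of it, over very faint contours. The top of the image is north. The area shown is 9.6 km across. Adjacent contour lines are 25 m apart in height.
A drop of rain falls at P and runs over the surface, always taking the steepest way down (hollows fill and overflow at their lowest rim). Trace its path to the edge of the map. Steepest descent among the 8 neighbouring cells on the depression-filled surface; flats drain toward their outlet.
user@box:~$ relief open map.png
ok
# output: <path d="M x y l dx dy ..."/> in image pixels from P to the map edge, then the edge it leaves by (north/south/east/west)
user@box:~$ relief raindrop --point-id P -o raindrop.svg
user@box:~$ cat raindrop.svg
<path d="M397 399l-2 0-6 8 0 3-4 8 0 7 8 16 12 13 1 3 0 4 1 1-1 16-1 1 0 30-2 1 0 17"/>
exit: south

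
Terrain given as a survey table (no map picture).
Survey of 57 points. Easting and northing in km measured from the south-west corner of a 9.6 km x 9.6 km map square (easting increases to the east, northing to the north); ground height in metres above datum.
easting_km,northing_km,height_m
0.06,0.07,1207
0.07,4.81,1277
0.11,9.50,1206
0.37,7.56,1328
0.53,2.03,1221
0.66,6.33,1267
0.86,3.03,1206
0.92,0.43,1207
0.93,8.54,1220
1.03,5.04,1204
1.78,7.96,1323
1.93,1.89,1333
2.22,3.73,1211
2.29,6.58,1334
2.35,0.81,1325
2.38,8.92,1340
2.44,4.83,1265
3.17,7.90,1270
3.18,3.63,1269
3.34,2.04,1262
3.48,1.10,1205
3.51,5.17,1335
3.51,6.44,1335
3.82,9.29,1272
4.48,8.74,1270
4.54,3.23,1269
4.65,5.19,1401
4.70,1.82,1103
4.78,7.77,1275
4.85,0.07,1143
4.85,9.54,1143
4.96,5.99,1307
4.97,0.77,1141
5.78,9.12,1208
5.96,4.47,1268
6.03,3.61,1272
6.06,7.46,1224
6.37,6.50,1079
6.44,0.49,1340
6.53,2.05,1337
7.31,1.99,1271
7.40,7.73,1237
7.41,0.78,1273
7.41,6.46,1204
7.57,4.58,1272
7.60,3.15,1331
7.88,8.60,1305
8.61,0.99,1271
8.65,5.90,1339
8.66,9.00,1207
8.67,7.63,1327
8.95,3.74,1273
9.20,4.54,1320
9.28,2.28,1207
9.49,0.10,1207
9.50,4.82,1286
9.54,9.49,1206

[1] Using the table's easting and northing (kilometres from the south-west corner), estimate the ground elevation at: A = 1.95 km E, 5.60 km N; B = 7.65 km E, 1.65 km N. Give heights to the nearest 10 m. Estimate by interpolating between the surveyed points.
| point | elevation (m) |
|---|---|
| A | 1210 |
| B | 1270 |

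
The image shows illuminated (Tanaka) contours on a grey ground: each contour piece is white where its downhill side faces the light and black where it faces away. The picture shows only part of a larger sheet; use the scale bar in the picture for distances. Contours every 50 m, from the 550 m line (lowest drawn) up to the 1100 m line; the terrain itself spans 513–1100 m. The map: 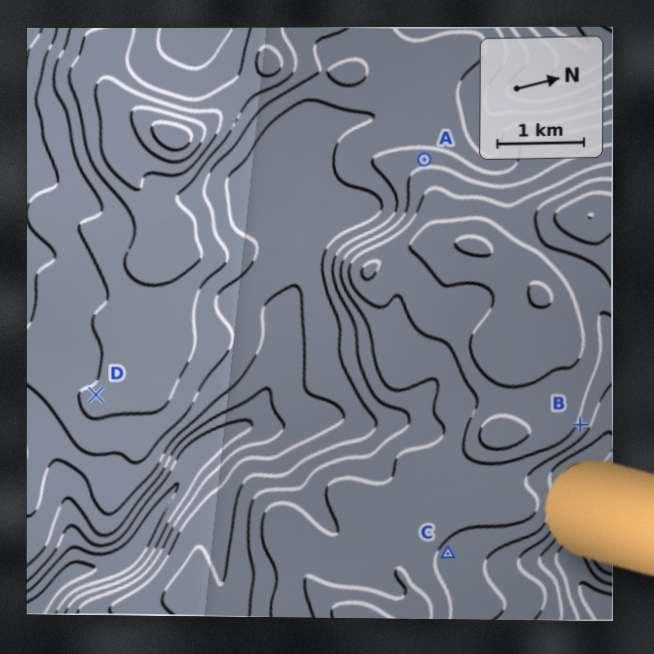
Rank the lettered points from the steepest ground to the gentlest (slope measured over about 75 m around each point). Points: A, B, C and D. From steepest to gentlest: B A C D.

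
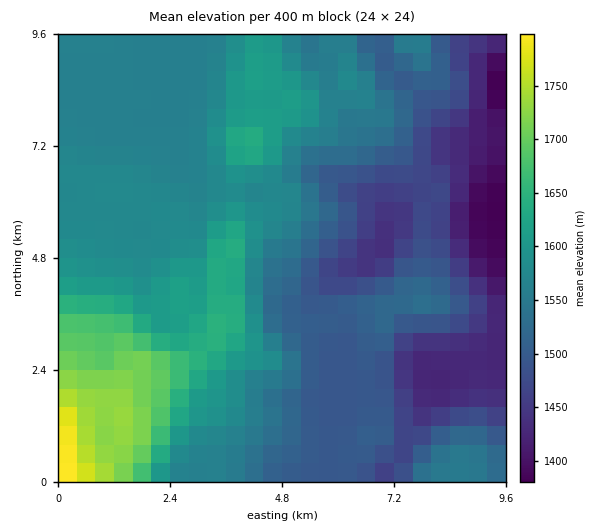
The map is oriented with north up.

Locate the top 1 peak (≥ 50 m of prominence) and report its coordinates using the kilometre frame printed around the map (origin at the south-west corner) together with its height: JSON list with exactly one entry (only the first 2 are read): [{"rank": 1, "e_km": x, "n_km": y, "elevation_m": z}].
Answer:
[{"rank": 1, "e_km": 4.06, "n_km": 7.24, "elevation_m": 1649}]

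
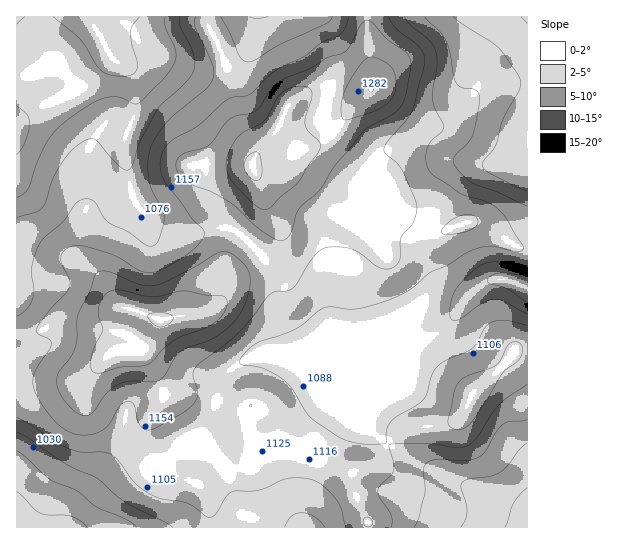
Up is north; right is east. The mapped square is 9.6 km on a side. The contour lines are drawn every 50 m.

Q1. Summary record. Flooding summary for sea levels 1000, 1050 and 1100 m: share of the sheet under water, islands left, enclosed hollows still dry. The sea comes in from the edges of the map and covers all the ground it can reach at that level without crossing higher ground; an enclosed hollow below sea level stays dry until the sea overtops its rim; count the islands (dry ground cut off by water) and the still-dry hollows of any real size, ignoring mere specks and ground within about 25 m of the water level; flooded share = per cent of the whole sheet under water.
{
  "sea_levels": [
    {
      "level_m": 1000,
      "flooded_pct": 11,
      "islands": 0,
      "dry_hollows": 0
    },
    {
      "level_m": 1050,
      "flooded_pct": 21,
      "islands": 0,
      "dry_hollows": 0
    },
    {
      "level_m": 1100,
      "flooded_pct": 43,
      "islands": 0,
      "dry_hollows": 0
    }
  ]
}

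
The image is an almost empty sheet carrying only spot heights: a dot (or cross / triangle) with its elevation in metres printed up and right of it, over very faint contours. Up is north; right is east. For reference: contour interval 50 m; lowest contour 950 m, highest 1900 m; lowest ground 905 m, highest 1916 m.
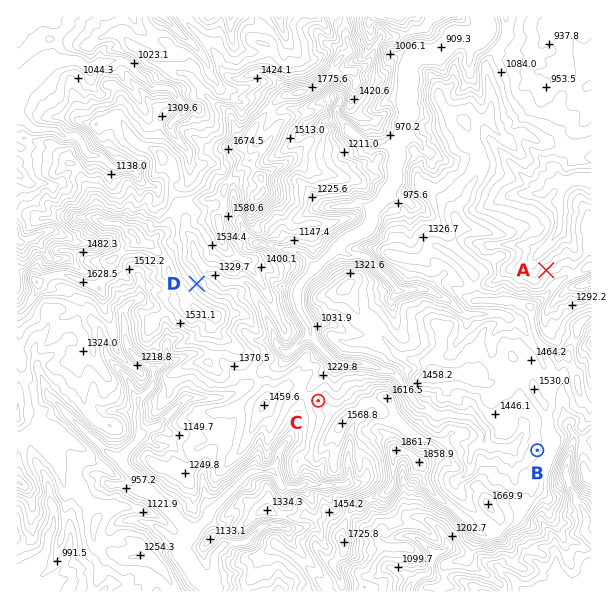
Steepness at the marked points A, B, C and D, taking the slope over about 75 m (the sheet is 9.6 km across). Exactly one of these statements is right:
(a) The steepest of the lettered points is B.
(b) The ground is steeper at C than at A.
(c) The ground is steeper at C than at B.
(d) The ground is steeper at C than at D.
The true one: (c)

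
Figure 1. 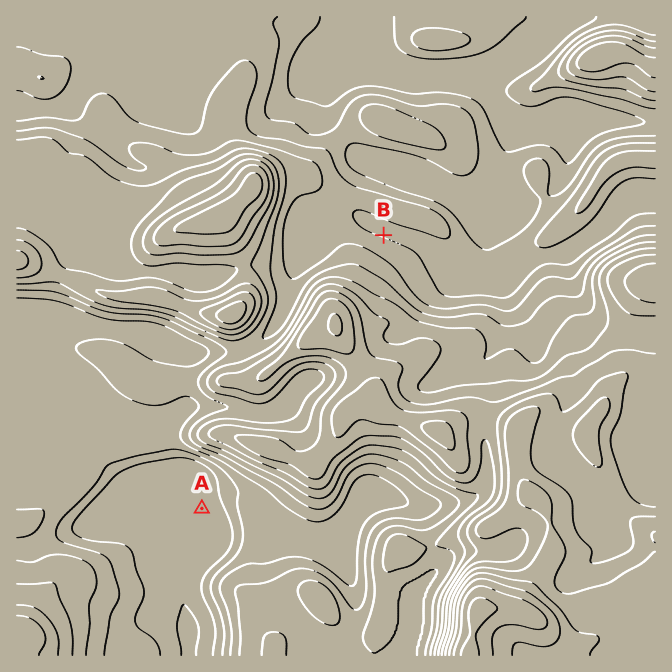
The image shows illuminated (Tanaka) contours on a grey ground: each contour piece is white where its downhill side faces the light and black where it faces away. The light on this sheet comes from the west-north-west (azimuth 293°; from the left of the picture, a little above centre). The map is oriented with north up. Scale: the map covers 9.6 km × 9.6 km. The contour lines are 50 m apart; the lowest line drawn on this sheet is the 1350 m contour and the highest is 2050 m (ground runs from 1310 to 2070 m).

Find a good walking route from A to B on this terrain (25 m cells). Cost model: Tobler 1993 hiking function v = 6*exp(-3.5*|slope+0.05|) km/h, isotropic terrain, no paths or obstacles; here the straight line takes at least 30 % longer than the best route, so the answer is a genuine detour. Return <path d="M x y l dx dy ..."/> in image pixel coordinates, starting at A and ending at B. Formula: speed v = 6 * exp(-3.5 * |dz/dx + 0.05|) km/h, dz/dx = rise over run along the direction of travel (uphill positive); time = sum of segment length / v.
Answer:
<path d="M202 508l0-38-3-7-19-18-1-3 0-9 15-30 0-16 5-10 10-10 46-24 13-13 17-33 7-7 2-3 48-49 6-3 36 0"/>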